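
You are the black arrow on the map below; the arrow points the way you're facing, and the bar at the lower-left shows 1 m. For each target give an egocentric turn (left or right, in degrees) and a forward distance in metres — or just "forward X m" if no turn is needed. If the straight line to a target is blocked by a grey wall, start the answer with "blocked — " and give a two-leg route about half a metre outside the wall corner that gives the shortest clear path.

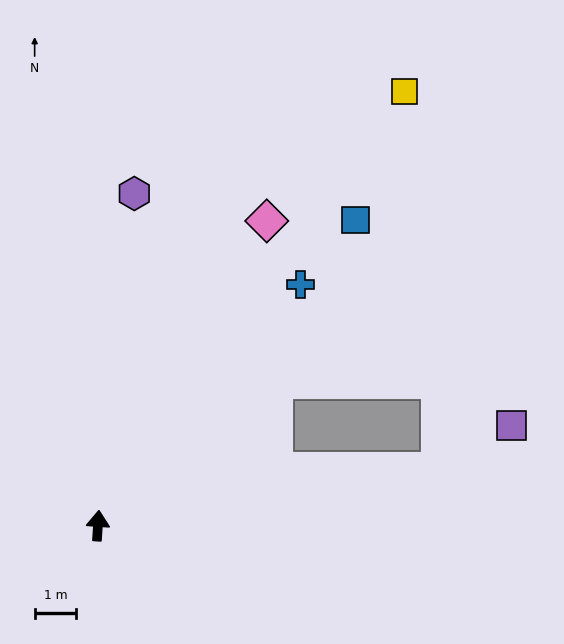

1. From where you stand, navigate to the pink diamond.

turn right 25°, forward 8.4 m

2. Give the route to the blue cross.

turn right 36°, forward 7.6 m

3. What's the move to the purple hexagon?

turn right 2°, forward 8.1 m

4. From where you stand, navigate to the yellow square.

turn right 31°, forward 12.8 m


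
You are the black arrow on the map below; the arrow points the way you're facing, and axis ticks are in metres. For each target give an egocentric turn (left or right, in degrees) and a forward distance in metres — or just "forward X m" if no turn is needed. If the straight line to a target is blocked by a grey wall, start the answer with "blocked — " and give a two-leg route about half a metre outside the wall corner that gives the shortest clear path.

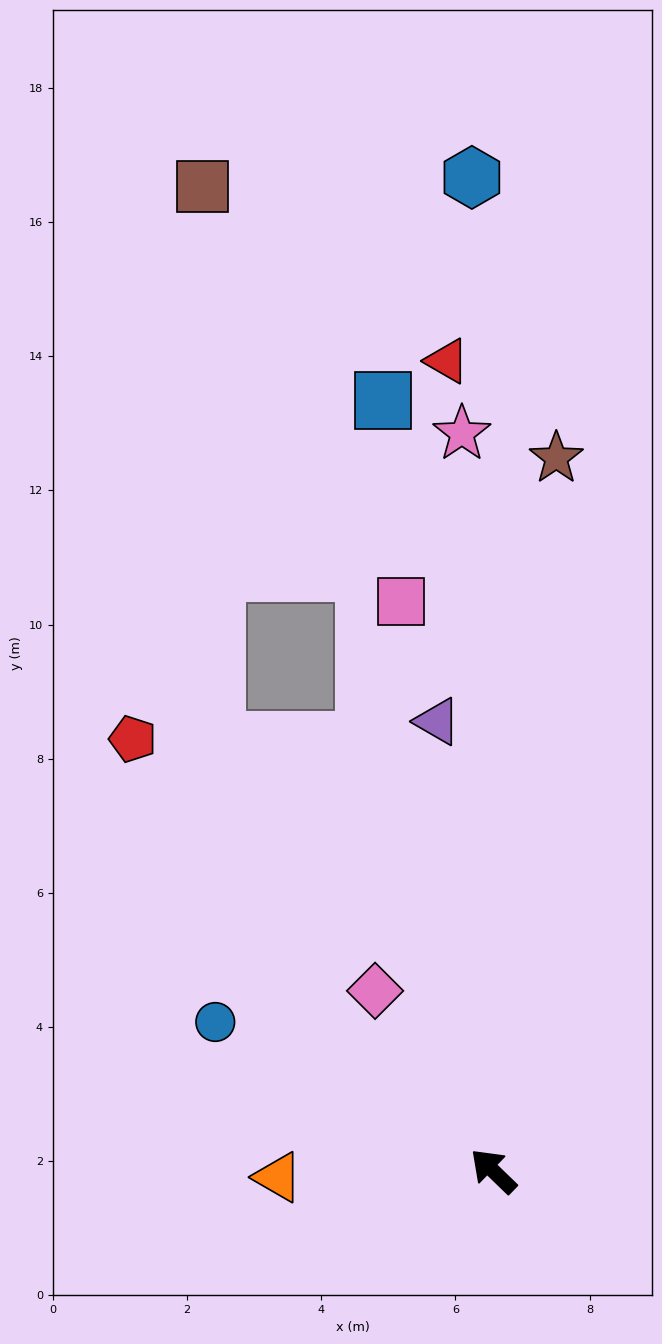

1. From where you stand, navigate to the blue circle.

turn left 16°, forward 4.7 m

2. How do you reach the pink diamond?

turn right 13°, forward 3.2 m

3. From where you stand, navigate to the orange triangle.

turn left 46°, forward 3.2 m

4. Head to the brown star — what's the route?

turn right 51°, forward 10.7 m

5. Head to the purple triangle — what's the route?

turn right 39°, forward 6.8 m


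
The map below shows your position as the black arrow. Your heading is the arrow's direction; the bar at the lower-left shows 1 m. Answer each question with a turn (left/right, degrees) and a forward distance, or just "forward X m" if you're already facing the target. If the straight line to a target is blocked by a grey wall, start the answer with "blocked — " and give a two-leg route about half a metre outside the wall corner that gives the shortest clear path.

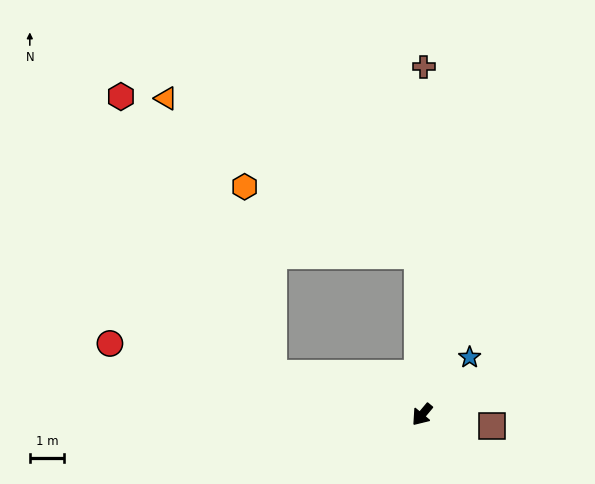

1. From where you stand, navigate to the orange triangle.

blocked — turn right 65°, forward 4.5 m, then turn right 54°, forward 8.7 m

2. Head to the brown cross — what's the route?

turn right 140°, forward 10.2 m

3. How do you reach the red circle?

turn right 63°, forward 9.4 m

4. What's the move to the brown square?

turn left 121°, forward 2.1 m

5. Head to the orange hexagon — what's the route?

blocked — turn right 65°, forward 4.5 m, then turn right 66°, forward 5.6 m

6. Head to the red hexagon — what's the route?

blocked — turn right 65°, forward 4.5 m, then turn right 46°, forward 9.3 m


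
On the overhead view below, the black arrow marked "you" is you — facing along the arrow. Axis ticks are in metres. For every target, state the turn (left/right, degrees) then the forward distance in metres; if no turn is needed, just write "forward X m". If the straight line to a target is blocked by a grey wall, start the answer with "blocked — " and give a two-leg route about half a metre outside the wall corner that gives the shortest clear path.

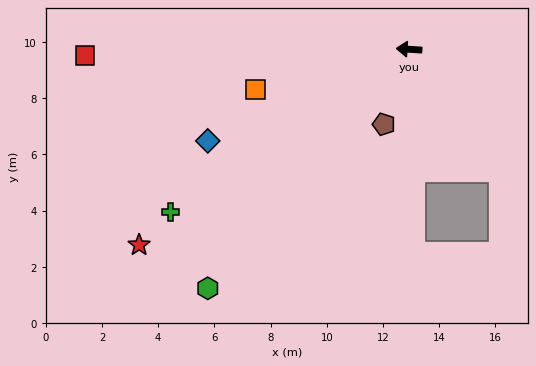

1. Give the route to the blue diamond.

turn left 28°, forward 7.9 m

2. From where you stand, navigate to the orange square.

turn left 18°, forward 5.7 m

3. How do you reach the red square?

turn left 5°, forward 11.5 m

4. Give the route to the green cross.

turn left 38°, forward 10.3 m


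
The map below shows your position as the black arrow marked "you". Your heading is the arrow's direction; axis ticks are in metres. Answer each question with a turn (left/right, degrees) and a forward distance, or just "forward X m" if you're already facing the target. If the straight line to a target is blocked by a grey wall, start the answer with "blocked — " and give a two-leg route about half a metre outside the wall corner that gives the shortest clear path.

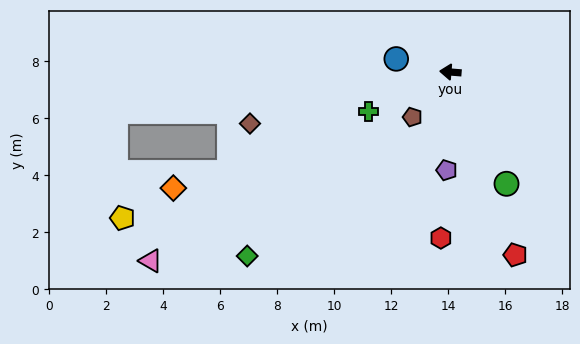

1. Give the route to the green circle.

turn left 121°, forward 4.4 m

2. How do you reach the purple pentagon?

turn left 92°, forward 3.4 m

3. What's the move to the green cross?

turn left 30°, forward 3.2 m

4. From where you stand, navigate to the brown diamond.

turn left 19°, forward 7.3 m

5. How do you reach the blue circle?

turn right 9°, forward 2.0 m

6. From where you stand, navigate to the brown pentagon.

turn left 54°, forward 2.1 m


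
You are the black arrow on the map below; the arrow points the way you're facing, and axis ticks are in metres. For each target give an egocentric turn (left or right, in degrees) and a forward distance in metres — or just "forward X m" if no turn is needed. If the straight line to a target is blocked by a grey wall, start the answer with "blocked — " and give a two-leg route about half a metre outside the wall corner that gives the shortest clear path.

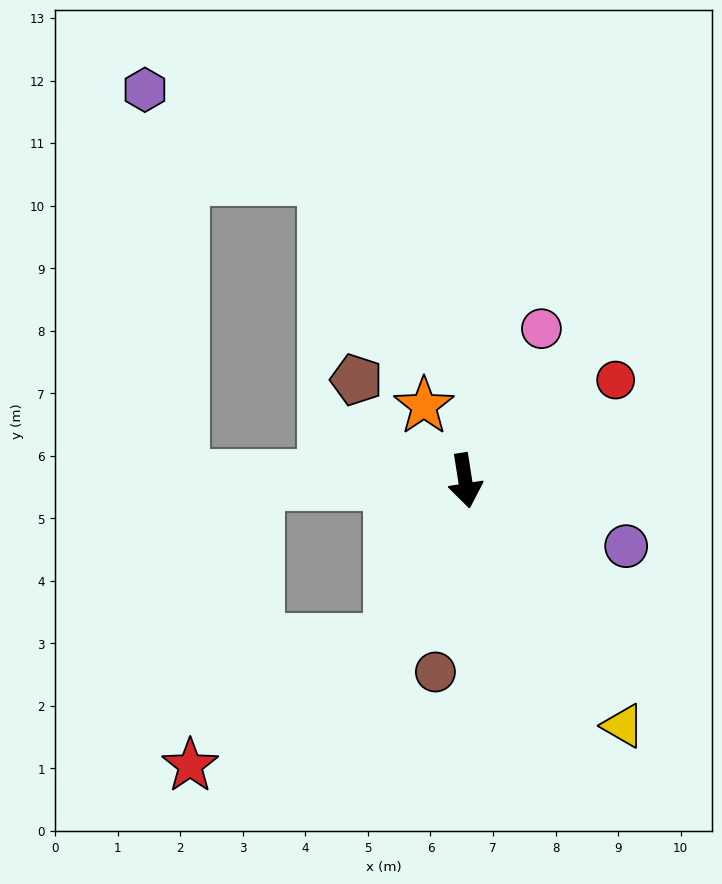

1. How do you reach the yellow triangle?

turn left 24°, forward 4.7 m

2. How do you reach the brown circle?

turn right 18°, forward 3.1 m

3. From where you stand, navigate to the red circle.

turn left 115°, forward 2.9 m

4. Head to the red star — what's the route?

blocked — turn right 34°, forward 2.8 m, then turn right 33°, forward 3.8 m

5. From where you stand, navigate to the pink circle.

turn left 144°, forward 2.7 m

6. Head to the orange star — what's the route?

turn right 160°, forward 1.4 m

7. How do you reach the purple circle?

turn left 59°, forward 2.8 m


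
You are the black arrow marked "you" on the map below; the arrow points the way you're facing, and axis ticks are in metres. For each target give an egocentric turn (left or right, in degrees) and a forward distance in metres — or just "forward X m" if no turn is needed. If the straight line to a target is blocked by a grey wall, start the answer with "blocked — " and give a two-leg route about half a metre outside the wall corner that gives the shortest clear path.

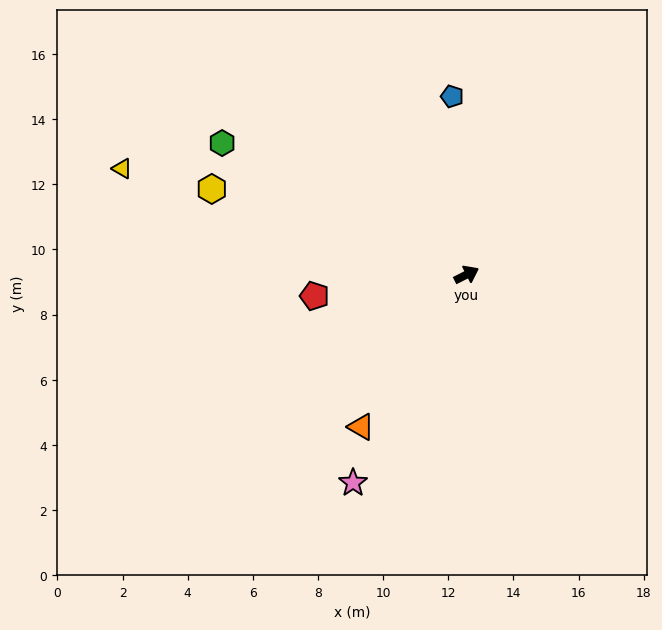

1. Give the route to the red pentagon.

turn left 161°, forward 4.7 m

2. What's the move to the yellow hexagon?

turn left 135°, forward 8.3 m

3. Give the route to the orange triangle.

turn right 152°, forward 5.7 m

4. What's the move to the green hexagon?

turn left 125°, forward 8.5 m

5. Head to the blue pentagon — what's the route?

turn left 68°, forward 5.5 m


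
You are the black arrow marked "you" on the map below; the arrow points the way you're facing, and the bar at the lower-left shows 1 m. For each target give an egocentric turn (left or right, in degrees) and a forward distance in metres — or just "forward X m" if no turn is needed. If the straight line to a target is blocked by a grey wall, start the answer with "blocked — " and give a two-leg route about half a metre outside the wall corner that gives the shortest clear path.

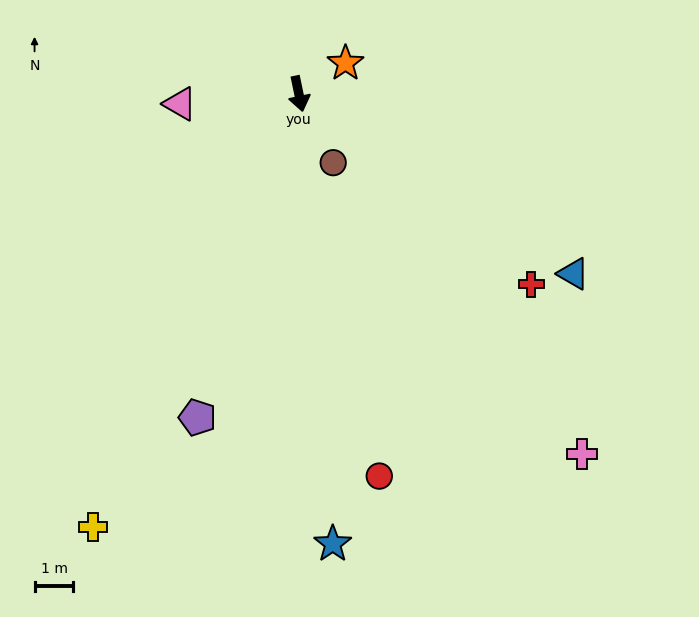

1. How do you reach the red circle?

forward 10.0 m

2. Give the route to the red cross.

turn left 39°, forward 7.7 m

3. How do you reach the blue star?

turn right 7°, forward 11.6 m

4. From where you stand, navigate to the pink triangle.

turn right 97°, forward 3.1 m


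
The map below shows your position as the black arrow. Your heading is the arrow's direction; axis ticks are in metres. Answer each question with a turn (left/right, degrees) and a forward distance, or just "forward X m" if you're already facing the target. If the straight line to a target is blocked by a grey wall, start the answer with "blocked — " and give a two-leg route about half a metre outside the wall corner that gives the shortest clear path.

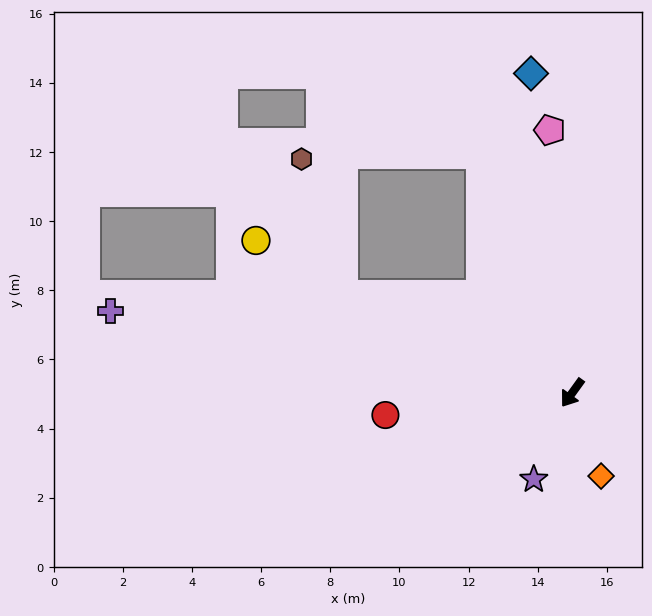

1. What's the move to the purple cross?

turn right 64°, forward 13.6 m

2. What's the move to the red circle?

turn right 47°, forward 5.4 m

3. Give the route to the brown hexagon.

blocked — turn right 77°, forward 7.2 m, then turn right 50°, forward 4.1 m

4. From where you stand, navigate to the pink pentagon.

turn right 139°, forward 7.6 m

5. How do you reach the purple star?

turn left 12°, forward 2.7 m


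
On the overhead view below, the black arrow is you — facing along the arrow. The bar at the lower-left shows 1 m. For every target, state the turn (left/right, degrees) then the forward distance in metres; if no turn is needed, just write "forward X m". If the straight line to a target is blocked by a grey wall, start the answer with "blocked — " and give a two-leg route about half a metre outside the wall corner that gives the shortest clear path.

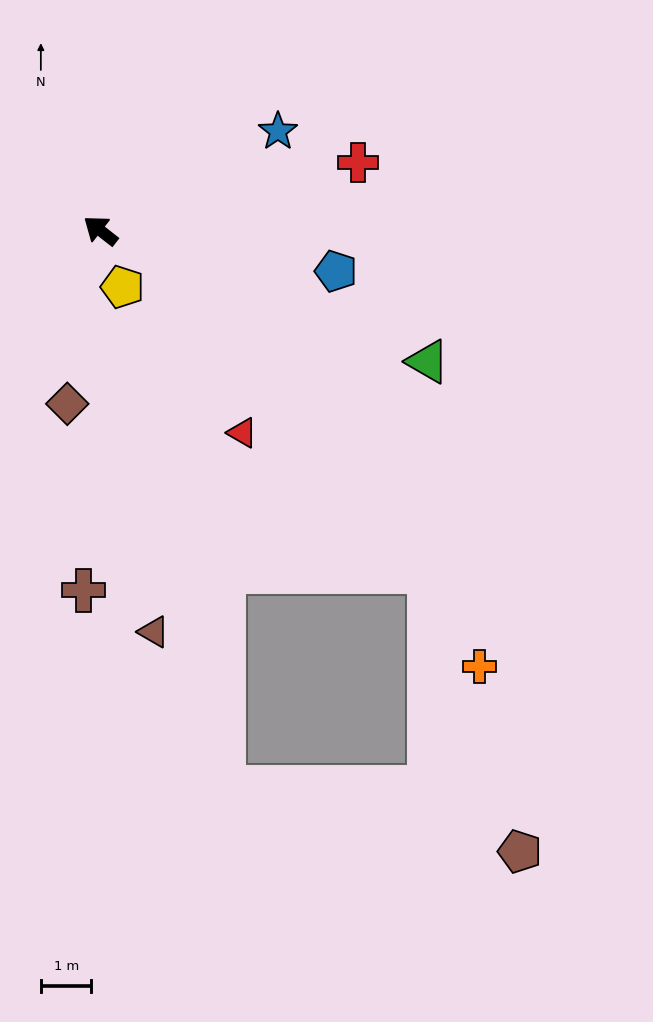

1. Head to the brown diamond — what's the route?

turn left 117°, forward 3.5 m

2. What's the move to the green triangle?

turn right 164°, forward 7.0 m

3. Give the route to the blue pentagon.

turn right 152°, forward 4.7 m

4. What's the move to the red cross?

turn right 127°, forward 5.3 m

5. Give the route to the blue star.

turn right 113°, forward 4.0 m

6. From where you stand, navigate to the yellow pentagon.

turn left 149°, forward 1.2 m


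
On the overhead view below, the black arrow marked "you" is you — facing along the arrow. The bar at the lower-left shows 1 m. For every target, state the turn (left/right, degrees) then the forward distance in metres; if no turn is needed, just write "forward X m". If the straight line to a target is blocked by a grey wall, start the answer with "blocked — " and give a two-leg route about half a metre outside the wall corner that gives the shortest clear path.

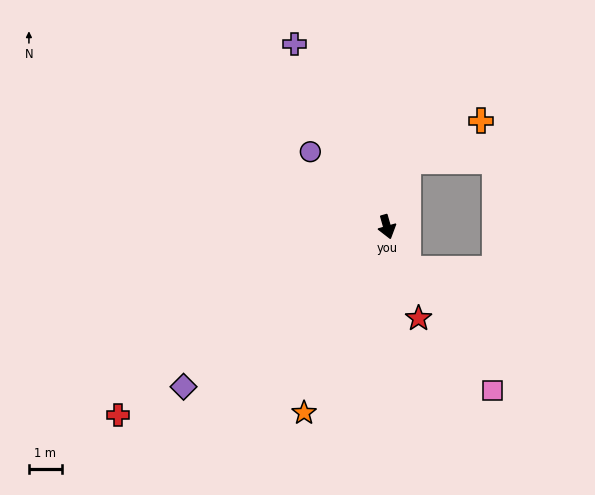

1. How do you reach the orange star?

turn right 40°, forward 6.2 m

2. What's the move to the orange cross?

blocked — turn left 147°, forward 2.1 m, then turn right 45°, forward 2.6 m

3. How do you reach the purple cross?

turn right 169°, forward 6.2 m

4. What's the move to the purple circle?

turn right 150°, forward 3.3 m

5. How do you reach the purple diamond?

turn right 68°, forward 7.9 m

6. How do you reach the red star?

turn left 3°, forward 2.9 m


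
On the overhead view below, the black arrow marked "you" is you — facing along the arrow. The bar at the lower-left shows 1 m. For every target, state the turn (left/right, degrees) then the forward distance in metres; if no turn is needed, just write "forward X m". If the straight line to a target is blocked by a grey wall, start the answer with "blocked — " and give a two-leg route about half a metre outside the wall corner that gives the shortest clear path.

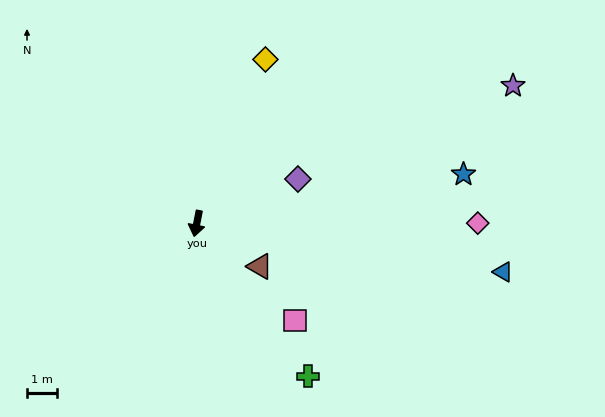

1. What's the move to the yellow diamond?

turn left 169°, forward 6.0 m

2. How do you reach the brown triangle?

turn left 67°, forward 2.6 m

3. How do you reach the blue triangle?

turn left 92°, forward 10.4 m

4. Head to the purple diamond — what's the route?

turn left 125°, forward 3.7 m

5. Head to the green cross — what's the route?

turn left 47°, forward 6.3 m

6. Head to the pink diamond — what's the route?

turn left 101°, forward 9.4 m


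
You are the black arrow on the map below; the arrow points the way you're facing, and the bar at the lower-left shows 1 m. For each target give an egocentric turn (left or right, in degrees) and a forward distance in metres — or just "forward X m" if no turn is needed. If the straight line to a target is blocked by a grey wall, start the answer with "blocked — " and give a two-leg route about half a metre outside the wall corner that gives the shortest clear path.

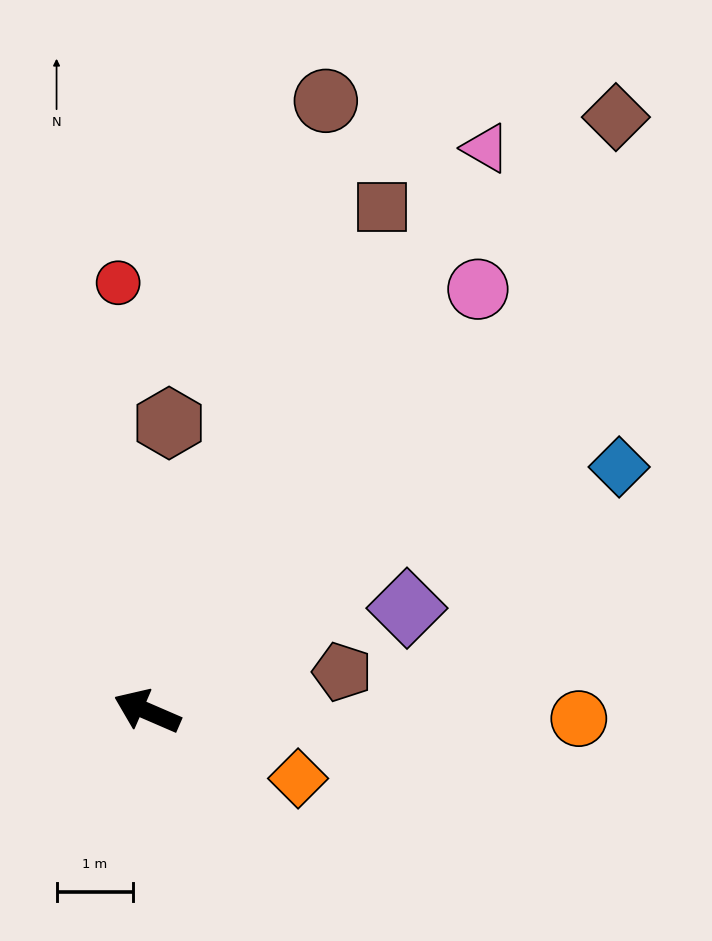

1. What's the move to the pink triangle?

turn right 98°, forward 8.5 m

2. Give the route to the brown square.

turn right 92°, forward 7.2 m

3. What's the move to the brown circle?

turn right 83°, forward 8.3 m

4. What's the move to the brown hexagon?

turn right 71°, forward 3.8 m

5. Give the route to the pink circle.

turn right 105°, forward 7.0 m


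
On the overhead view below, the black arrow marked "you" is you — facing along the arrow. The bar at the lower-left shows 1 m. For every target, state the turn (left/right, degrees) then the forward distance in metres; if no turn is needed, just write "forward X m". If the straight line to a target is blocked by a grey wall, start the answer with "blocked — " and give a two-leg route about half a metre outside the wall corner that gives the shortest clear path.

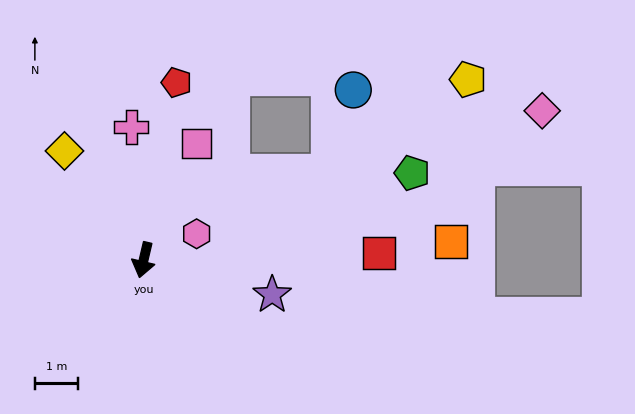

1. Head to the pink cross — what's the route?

turn right 161°, forward 3.1 m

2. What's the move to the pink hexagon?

turn left 130°, forward 1.4 m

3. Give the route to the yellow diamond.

turn right 131°, forward 3.1 m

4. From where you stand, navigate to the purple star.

turn left 88°, forward 3.1 m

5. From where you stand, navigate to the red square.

turn left 105°, forward 5.4 m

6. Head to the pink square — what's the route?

turn left 169°, forward 3.0 m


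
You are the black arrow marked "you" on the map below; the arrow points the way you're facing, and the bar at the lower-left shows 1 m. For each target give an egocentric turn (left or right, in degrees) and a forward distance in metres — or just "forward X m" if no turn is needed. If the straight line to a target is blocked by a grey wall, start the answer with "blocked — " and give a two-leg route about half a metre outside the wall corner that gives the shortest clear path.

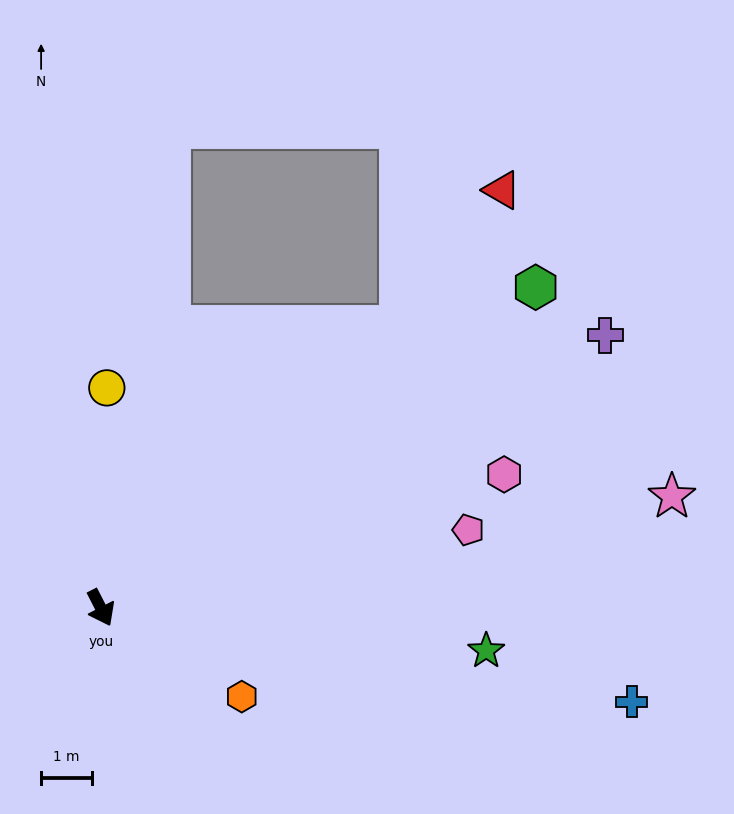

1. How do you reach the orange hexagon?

turn left 31°, forward 3.3 m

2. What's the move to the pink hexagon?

turn left 81°, forward 8.4 m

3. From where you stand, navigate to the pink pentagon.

turn left 75°, forward 7.5 m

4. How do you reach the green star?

turn left 57°, forward 7.7 m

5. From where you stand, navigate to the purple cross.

turn left 91°, forward 11.4 m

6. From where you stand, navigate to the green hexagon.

turn left 99°, forward 10.7 m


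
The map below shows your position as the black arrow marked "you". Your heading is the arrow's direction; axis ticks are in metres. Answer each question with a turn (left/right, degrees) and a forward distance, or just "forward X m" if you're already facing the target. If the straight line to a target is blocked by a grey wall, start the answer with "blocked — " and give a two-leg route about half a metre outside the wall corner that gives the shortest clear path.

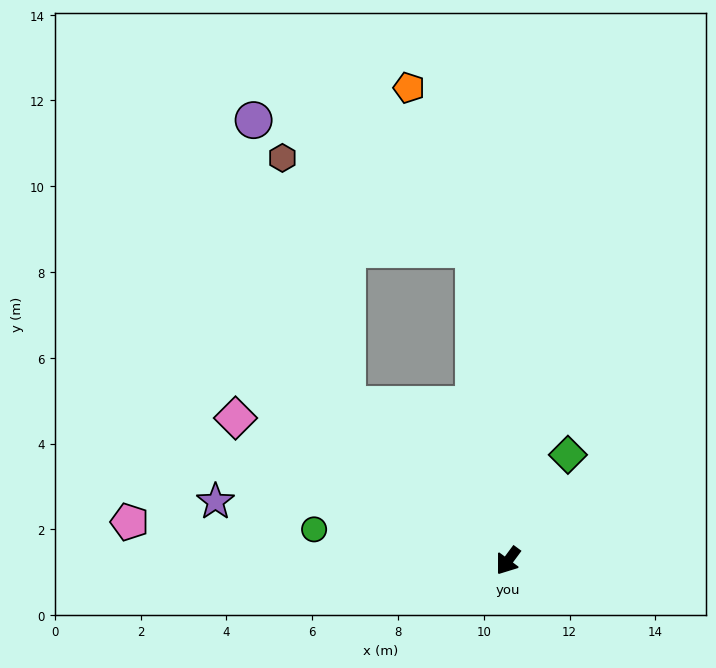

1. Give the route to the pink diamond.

turn right 81°, forward 7.2 m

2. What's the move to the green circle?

turn right 63°, forward 4.6 m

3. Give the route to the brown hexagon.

blocked — turn right 98°, forward 5.2 m, then turn right 31°, forward 6.0 m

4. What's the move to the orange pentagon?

blocked — turn right 137°, forward 7.3 m, then turn left 15°, forward 4.1 m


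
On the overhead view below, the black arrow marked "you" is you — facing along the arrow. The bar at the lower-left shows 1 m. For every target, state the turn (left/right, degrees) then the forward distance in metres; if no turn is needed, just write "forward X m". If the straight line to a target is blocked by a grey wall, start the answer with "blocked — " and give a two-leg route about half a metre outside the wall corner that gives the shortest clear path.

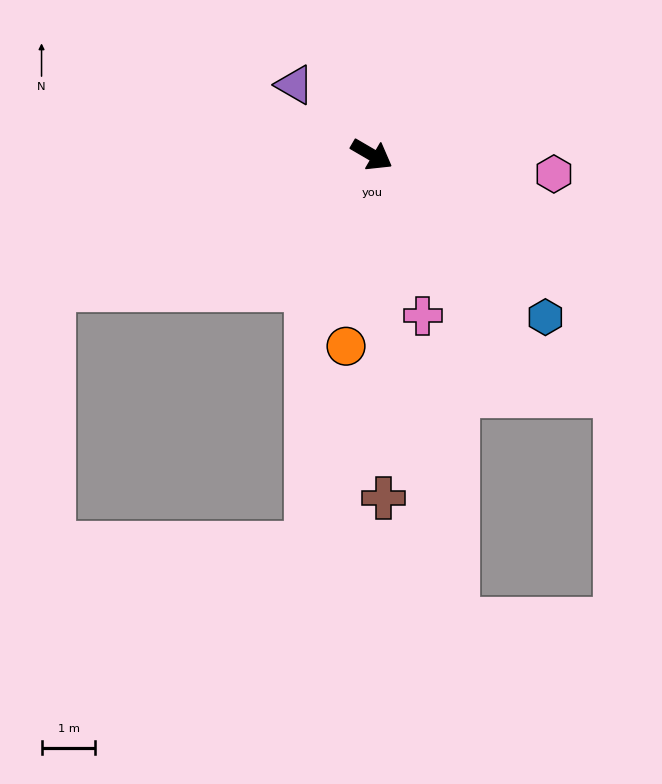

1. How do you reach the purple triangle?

turn left 168°, forward 1.9 m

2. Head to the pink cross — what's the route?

turn right 42°, forward 3.1 m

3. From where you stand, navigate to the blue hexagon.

turn right 13°, forward 4.4 m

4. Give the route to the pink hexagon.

turn left 24°, forward 3.4 m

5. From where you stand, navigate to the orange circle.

turn right 67°, forward 3.6 m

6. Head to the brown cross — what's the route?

turn right 58°, forward 6.4 m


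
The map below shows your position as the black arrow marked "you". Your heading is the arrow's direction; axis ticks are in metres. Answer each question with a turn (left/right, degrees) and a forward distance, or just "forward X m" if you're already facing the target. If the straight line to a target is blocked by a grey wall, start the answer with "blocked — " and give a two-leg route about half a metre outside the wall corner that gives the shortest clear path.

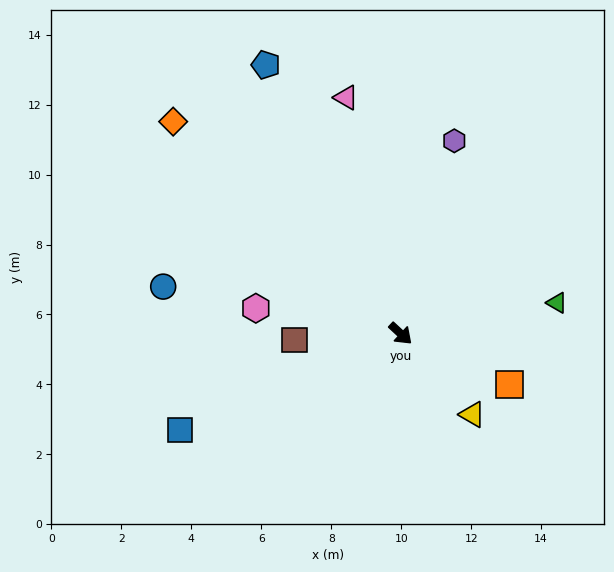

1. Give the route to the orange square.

turn left 18°, forward 3.4 m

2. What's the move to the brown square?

turn right 134°, forward 3.0 m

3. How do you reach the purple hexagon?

turn left 117°, forward 5.7 m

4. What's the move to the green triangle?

turn left 54°, forward 4.6 m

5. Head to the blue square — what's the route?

turn right 113°, forward 6.9 m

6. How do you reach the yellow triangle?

turn right 6°, forward 3.1 m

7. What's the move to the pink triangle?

turn left 146°, forward 6.9 m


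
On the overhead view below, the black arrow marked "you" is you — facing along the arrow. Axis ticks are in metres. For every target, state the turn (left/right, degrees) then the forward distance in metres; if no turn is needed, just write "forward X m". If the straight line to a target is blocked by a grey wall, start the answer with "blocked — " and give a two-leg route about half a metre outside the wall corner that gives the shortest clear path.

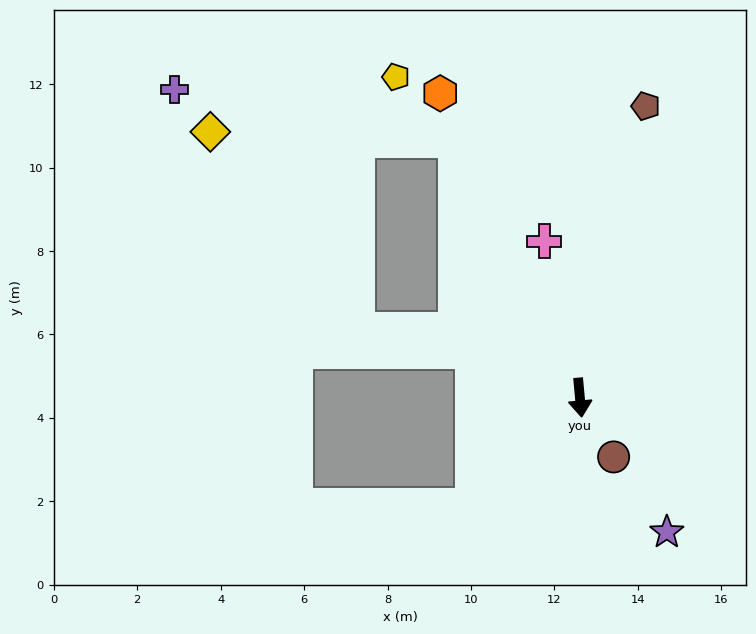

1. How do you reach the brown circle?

turn left 24°, forward 1.6 m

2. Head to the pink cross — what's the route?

turn right 172°, forward 3.8 m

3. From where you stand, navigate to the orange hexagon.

turn right 161°, forward 8.0 m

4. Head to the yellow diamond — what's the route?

blocked — turn right 160°, forward 6.9 m, then turn left 63°, forward 5.9 m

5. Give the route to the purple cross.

blocked — turn right 160°, forward 6.9 m, then turn left 55°, forward 6.8 m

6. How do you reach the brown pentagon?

turn left 162°, forward 7.2 m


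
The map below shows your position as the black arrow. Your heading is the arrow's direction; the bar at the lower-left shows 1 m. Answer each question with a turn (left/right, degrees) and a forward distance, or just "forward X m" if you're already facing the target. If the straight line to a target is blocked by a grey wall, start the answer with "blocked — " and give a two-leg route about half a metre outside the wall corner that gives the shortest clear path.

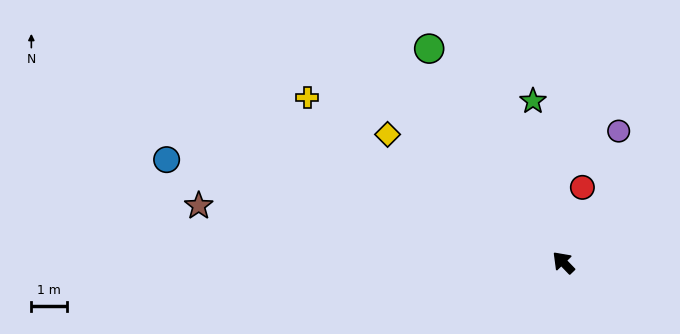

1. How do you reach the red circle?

turn right 58°, forward 2.2 m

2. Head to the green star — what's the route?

turn right 33°, forward 4.6 m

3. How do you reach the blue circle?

turn left 32°, forward 11.5 m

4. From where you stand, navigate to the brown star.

turn left 37°, forward 10.3 m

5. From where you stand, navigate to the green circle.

turn right 12°, forward 7.1 m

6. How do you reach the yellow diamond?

turn left 10°, forward 6.1 m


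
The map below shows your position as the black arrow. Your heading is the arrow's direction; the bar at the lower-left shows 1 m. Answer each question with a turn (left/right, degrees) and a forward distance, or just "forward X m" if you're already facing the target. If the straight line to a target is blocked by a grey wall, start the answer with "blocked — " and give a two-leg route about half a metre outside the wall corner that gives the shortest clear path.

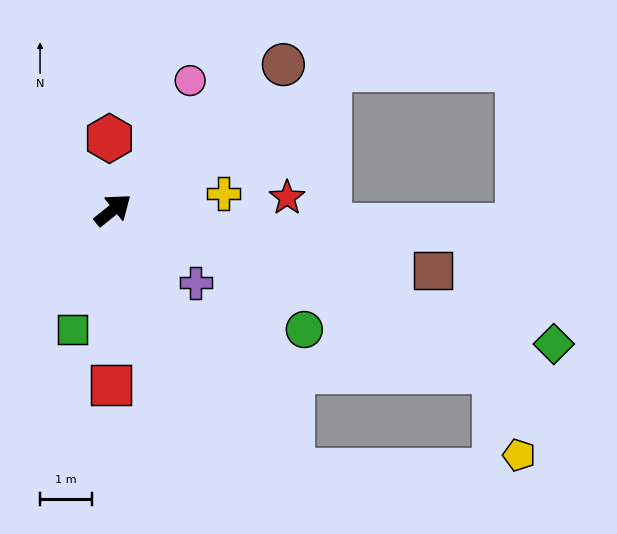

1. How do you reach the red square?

turn right 129°, forward 3.4 m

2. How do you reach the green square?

turn right 147°, forward 2.4 m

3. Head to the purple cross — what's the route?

turn right 80°, forward 2.1 m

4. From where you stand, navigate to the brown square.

turn right 49°, forward 6.3 m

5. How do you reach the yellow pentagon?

blocked — turn right 62°, forward 8.0 m, then turn right 50°, forward 1.7 m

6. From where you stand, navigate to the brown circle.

forward 4.3 m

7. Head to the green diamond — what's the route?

turn right 56°, forward 8.9 m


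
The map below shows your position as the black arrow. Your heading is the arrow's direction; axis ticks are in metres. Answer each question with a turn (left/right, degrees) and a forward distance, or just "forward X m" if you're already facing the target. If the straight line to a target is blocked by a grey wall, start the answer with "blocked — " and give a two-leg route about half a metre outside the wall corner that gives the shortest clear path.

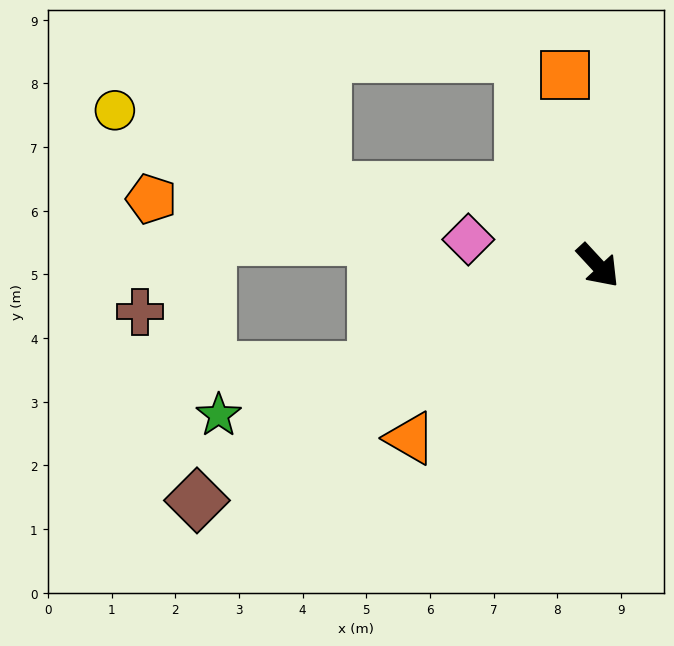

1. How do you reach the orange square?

turn left 147°, forward 3.0 m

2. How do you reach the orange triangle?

turn right 90°, forward 4.0 m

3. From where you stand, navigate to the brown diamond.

turn right 102°, forward 7.3 m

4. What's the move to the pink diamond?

turn right 144°, forward 2.1 m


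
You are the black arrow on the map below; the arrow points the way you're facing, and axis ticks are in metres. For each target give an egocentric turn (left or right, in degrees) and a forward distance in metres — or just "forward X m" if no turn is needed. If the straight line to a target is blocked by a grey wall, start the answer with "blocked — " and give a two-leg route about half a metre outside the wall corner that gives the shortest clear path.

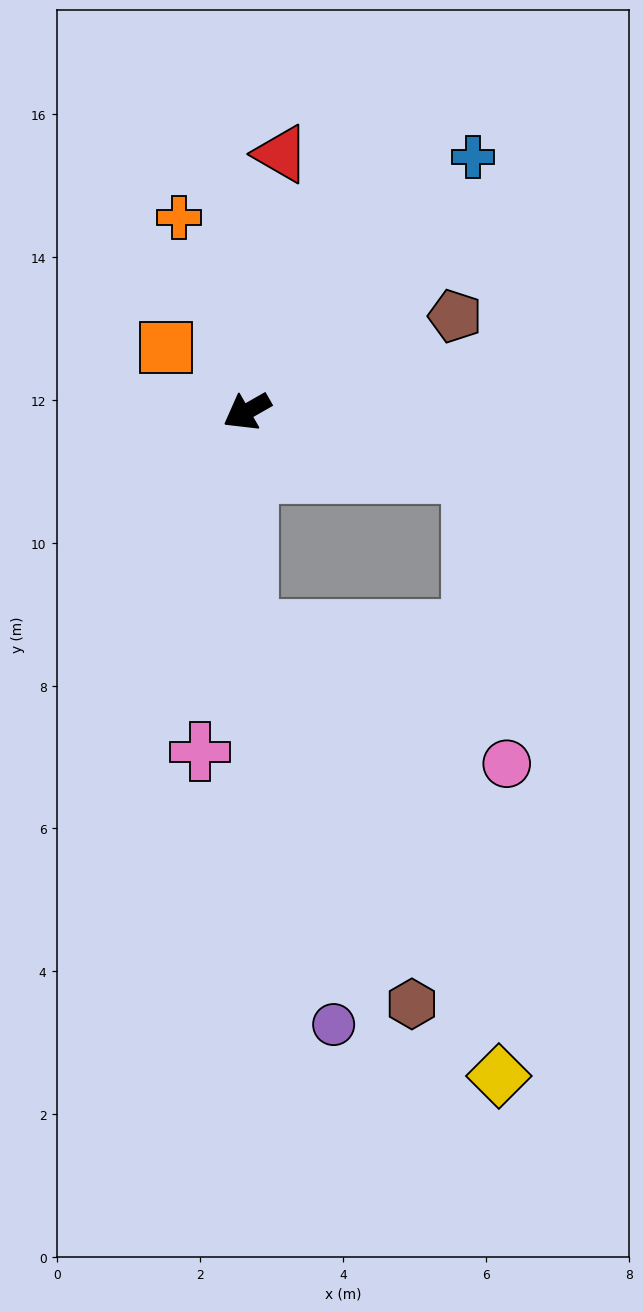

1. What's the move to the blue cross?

turn right 161°, forward 4.8 m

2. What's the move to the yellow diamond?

blocked — turn left 60°, forward 3.1 m, then turn left 30°, forward 7.2 m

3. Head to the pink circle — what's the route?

blocked — turn left 60°, forward 3.1 m, then turn left 63°, forward 4.1 m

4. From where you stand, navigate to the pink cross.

turn left 52°, forward 4.8 m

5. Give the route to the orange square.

turn right 68°, forward 1.4 m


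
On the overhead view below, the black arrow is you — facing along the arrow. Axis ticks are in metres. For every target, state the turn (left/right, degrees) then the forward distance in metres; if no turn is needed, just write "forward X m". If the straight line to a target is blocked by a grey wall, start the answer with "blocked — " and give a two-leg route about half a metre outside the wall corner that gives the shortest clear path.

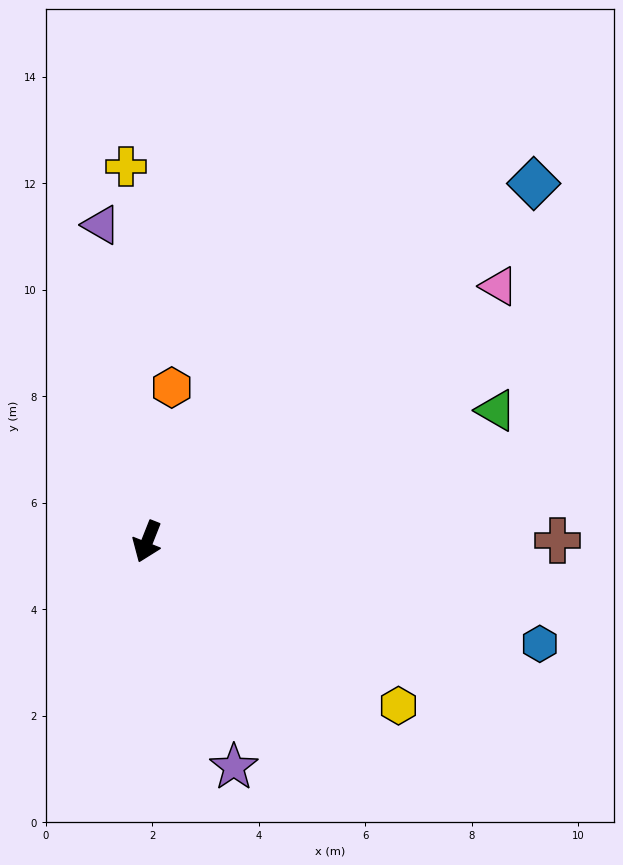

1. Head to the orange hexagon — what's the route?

turn right 167°, forward 2.9 m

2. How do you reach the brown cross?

turn left 112°, forward 7.7 m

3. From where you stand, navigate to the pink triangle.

turn left 148°, forward 8.2 m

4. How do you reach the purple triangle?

turn right 150°, forward 6.0 m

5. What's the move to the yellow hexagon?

turn left 78°, forward 5.6 m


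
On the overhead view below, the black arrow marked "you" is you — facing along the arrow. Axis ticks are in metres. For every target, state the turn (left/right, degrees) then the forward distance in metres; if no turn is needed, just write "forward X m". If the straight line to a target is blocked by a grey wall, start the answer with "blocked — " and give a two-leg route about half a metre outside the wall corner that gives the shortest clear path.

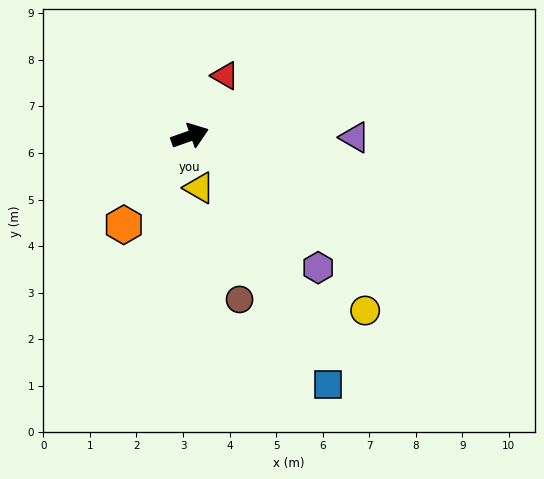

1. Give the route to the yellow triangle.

turn right 99°, forward 1.1 m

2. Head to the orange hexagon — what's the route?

turn right 146°, forward 2.4 m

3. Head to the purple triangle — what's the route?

turn right 20°, forward 3.5 m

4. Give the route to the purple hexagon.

turn right 65°, forward 3.9 m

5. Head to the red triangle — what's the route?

turn left 40°, forward 1.5 m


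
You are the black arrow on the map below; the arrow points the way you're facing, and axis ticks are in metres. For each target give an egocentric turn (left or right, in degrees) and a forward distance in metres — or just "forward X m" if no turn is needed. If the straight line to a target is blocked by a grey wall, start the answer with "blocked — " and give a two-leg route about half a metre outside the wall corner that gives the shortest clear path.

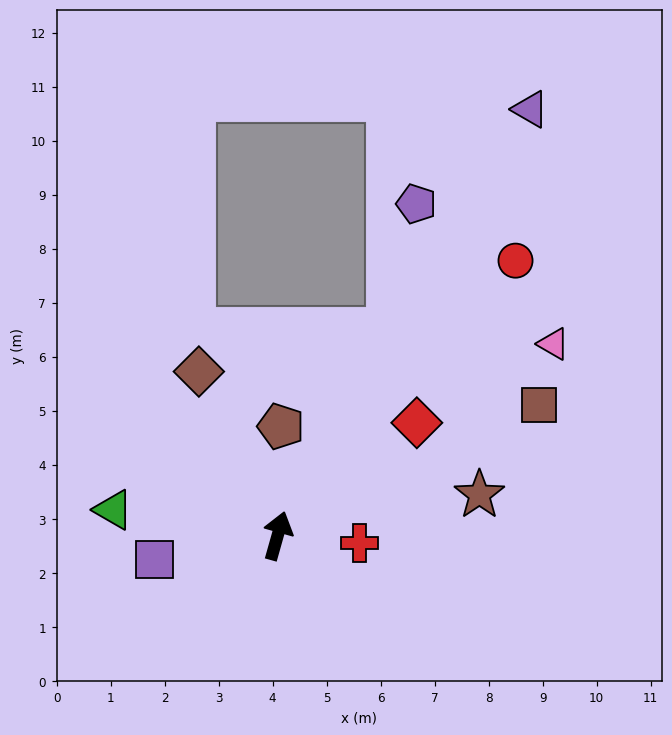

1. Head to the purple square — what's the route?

turn left 117°, forward 2.3 m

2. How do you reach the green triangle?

turn left 97°, forward 3.1 m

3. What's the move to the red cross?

turn right 79°, forward 1.5 m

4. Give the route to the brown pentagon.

turn left 14°, forward 2.0 m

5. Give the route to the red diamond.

turn right 35°, forward 3.3 m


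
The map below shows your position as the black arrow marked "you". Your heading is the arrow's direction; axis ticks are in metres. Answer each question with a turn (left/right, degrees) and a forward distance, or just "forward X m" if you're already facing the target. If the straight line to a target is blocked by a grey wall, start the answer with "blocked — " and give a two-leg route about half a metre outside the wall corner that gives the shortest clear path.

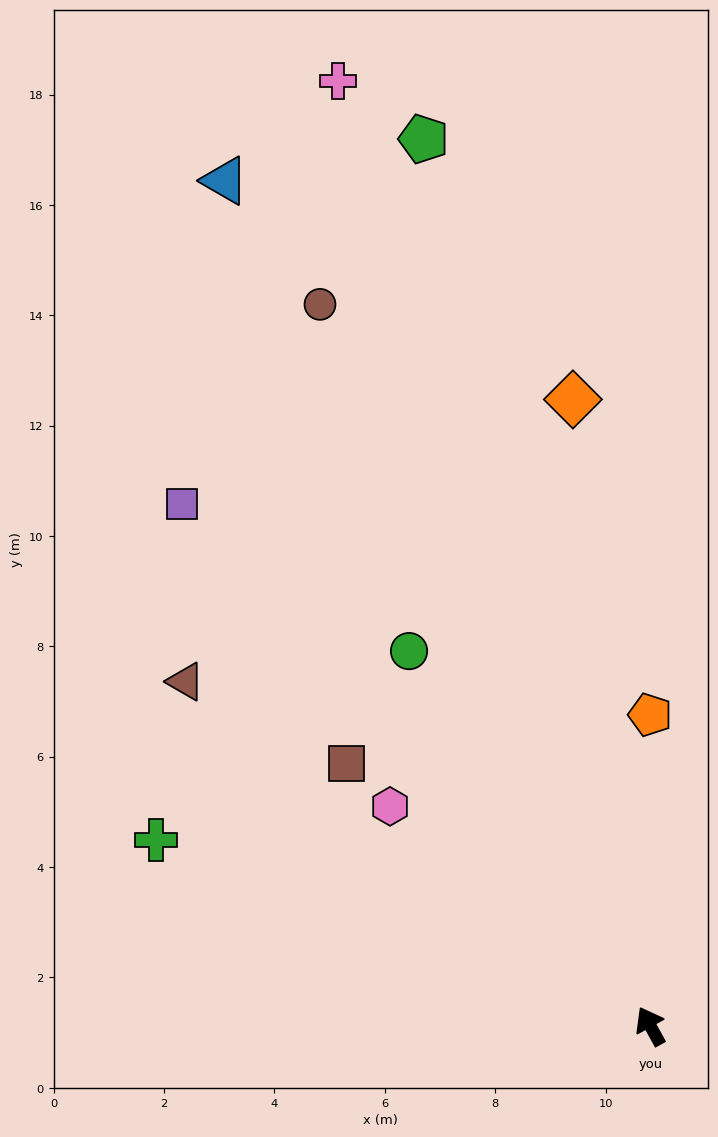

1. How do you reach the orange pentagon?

turn right 29°, forward 5.6 m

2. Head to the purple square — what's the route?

turn left 13°, forward 12.7 m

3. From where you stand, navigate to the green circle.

turn left 4°, forward 8.1 m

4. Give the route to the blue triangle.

turn right 2°, forward 17.2 m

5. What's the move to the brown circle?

turn right 4°, forward 14.4 m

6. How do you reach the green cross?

turn left 41°, forward 9.6 m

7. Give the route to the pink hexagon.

turn left 21°, forward 6.2 m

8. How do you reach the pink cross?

turn right 10°, forward 18.0 m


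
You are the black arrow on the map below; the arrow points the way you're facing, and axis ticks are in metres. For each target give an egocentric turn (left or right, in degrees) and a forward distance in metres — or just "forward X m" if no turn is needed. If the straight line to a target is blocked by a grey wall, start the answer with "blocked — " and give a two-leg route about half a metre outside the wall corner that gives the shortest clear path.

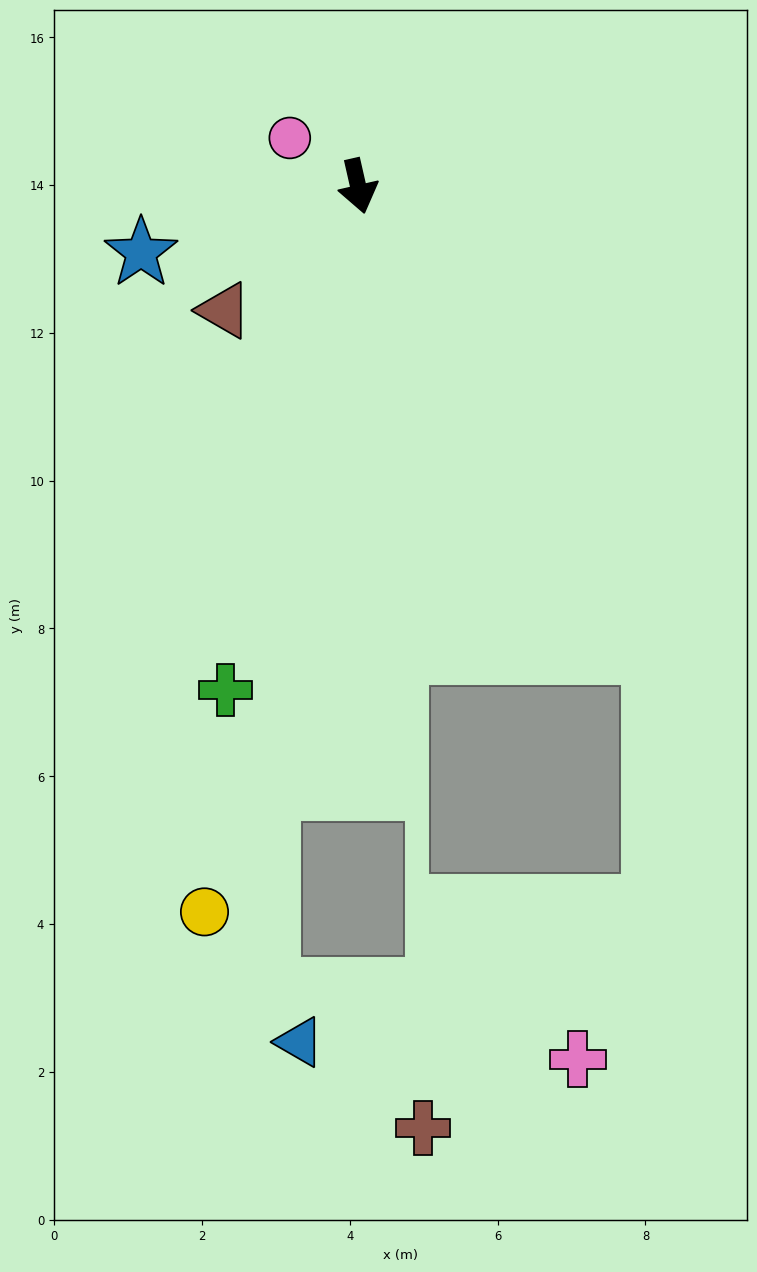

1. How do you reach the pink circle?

turn right 138°, forward 1.1 m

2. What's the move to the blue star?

turn right 86°, forward 3.1 m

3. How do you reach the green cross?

turn right 28°, forward 7.1 m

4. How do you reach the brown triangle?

turn right 60°, forward 2.5 m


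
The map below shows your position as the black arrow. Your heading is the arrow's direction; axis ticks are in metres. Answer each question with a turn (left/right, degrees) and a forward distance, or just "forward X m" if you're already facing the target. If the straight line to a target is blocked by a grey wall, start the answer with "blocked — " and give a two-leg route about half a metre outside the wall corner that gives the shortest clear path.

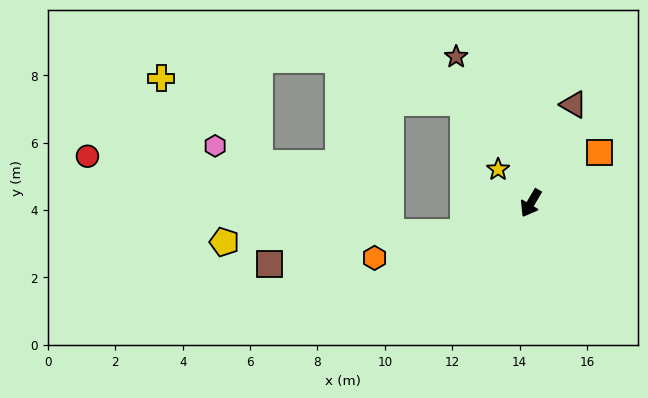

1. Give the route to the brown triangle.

turn right 173°, forward 3.2 m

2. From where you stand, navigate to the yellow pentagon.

blocked — turn right 35°, forward 2.2 m, then turn right 22°, forward 7.1 m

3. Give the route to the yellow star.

turn right 105°, forward 1.4 m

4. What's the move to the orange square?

turn left 157°, forward 2.5 m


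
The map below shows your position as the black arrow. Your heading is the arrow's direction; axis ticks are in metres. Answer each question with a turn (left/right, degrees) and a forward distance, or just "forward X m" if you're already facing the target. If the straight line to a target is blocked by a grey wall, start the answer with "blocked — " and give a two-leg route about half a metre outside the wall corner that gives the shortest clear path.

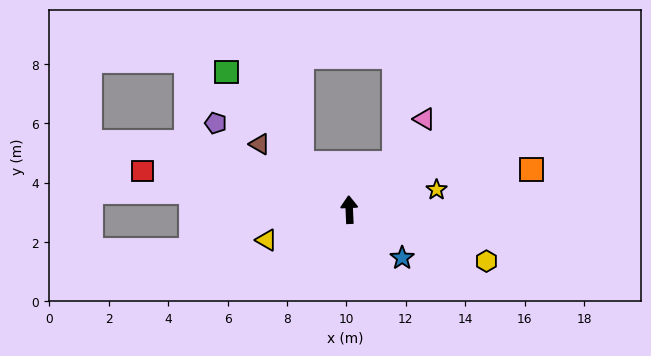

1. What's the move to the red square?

turn left 77°, forward 7.1 m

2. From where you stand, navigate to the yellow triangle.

turn left 108°, forward 3.0 m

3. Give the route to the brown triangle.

turn left 51°, forward 3.7 m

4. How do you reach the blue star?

turn right 135°, forward 2.4 m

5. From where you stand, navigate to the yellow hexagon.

turn right 113°, forward 4.9 m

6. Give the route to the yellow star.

turn right 80°, forward 3.0 m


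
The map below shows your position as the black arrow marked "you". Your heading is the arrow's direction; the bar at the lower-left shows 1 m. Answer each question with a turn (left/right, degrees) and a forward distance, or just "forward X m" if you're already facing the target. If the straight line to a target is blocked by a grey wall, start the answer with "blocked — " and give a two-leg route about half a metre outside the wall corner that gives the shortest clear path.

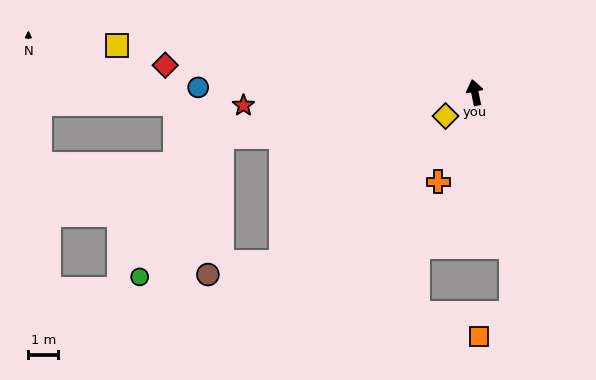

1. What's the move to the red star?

turn left 82°, forward 7.8 m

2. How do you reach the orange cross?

turn left 146°, forward 3.2 m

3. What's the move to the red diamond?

turn left 73°, forward 10.5 m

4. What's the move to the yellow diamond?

turn left 117°, forward 1.3 m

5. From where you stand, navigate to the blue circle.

turn left 77°, forward 9.3 m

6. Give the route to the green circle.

blocked — turn left 88°, forward 8.6 m, then turn left 50°, forward 5.5 m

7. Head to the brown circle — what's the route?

blocked — turn left 88°, forward 8.6 m, then turn left 75°, forward 4.7 m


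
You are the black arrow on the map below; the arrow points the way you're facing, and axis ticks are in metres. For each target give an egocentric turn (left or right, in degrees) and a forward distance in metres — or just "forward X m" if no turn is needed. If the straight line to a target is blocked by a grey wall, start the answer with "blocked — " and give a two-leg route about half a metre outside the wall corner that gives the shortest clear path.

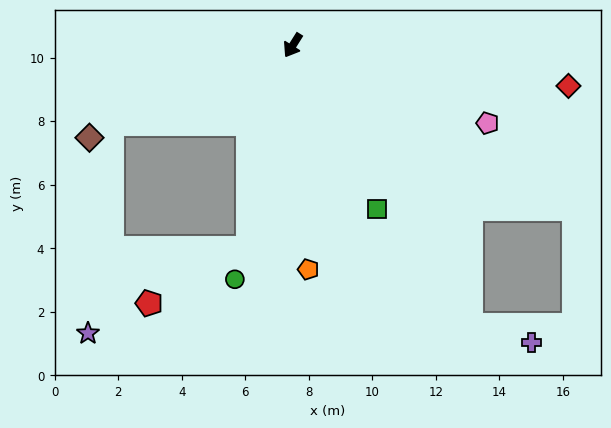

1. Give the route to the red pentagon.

blocked — turn left 20°, forward 6.6 m, then turn right 49°, forward 3.6 m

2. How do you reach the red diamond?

turn left 114°, forward 8.8 m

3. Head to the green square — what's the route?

turn left 59°, forward 5.8 m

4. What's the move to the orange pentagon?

turn left 36°, forward 7.1 m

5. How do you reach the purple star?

blocked — turn right 35°, forward 6.2 m, then turn left 61°, forward 6.7 m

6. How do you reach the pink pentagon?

turn left 100°, forward 6.6 m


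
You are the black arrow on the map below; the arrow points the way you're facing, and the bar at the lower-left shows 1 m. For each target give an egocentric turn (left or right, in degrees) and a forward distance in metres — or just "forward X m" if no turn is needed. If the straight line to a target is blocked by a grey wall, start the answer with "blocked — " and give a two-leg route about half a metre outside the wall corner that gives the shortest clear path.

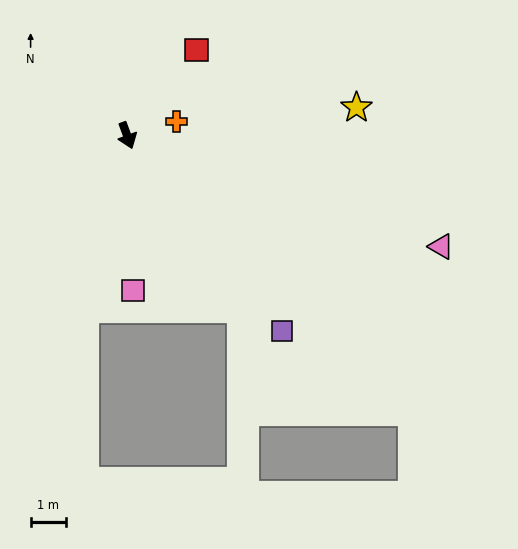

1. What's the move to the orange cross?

turn left 86°, forward 1.4 m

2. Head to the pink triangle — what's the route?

turn left 50°, forward 9.4 m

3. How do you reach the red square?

turn left 121°, forward 3.1 m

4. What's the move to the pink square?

turn right 18°, forward 4.4 m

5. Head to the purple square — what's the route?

turn left 18°, forward 7.0 m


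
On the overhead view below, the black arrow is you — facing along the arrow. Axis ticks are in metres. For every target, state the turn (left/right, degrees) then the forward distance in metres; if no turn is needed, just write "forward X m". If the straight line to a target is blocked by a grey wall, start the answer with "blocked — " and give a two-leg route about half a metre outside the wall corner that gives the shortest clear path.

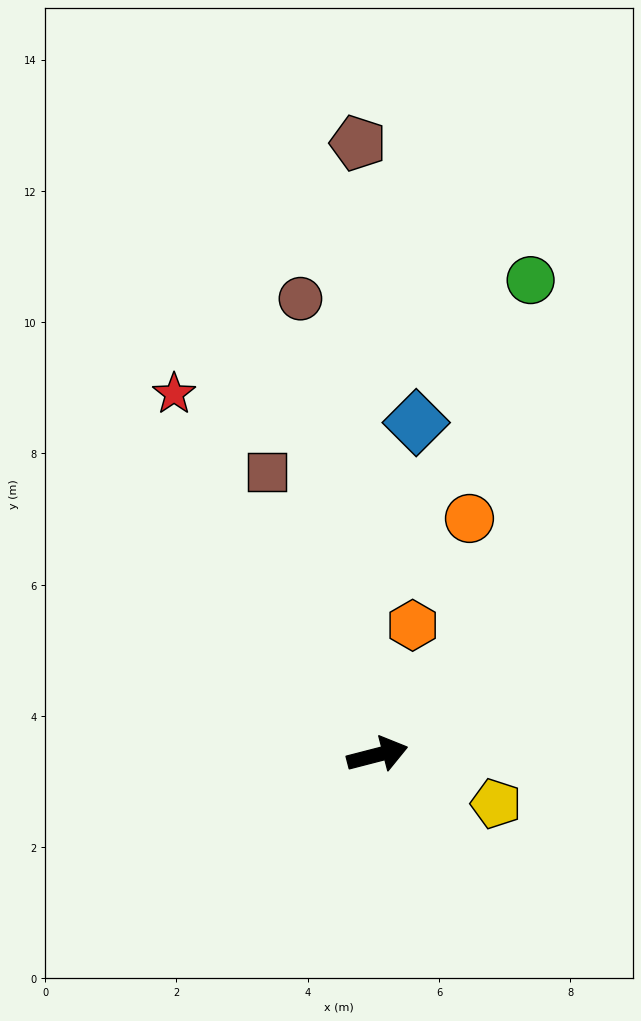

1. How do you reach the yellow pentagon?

turn right 37°, forward 2.0 m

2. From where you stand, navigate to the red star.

turn left 105°, forward 6.3 m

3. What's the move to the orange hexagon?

turn left 60°, forward 2.0 m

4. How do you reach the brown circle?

turn left 85°, forward 7.0 m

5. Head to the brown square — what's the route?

turn left 97°, forward 4.6 m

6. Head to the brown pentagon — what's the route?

turn left 77°, forward 9.3 m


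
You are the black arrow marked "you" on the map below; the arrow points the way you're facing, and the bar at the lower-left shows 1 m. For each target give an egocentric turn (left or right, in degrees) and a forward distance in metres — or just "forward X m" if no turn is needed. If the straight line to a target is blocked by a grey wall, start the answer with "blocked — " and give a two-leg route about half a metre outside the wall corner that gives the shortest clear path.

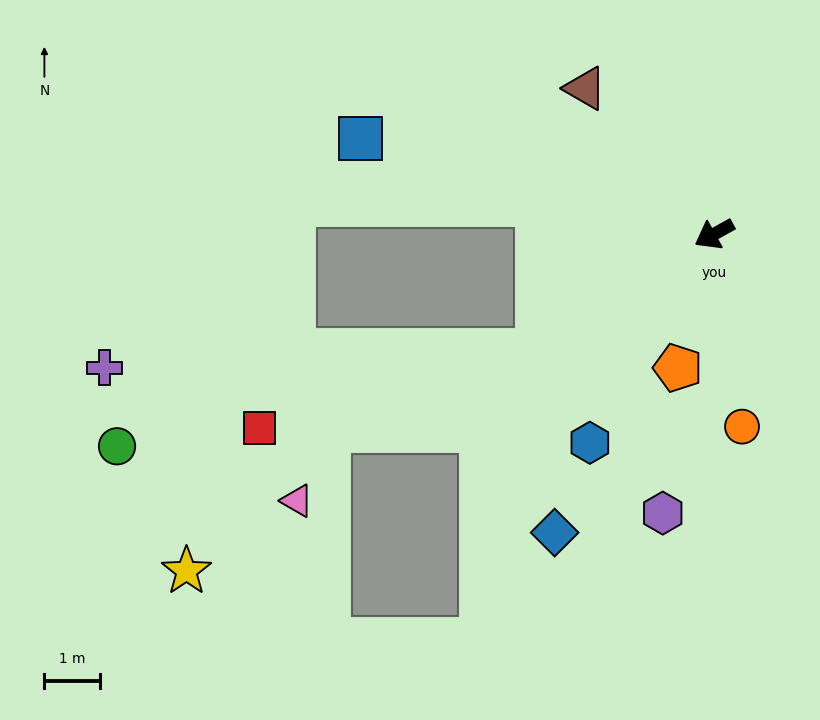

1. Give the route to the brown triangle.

turn right 77°, forward 3.5 m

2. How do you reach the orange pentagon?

turn left 46°, forward 2.5 m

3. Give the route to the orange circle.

turn left 69°, forward 3.5 m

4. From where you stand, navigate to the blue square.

turn right 44°, forward 6.6 m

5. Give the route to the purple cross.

blocked — turn left 5°, forward 3.8 m, then turn right 32°, forward 7.8 m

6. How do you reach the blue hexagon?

turn left 30°, forward 4.4 m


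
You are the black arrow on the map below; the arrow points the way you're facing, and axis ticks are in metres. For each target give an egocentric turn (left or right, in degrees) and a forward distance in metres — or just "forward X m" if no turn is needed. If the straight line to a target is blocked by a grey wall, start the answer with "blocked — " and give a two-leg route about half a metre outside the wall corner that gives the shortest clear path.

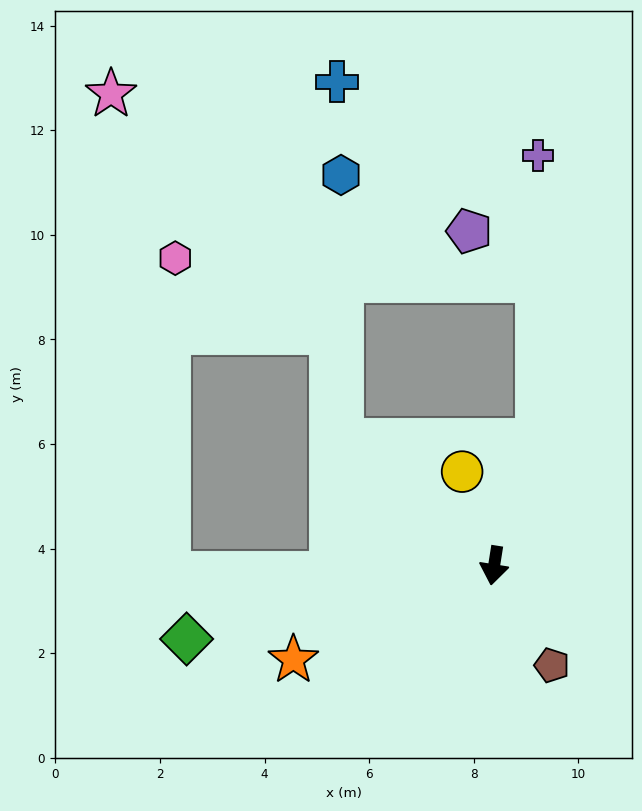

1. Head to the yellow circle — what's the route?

turn right 152°, forward 1.9 m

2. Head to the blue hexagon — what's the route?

blocked — turn right 120°, forward 3.8 m, then turn right 51°, forward 5.1 m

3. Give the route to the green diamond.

turn right 68°, forward 6.0 m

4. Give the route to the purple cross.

blocked — turn left 170°, forward 2.5 m, then turn left 19°, forward 5.5 m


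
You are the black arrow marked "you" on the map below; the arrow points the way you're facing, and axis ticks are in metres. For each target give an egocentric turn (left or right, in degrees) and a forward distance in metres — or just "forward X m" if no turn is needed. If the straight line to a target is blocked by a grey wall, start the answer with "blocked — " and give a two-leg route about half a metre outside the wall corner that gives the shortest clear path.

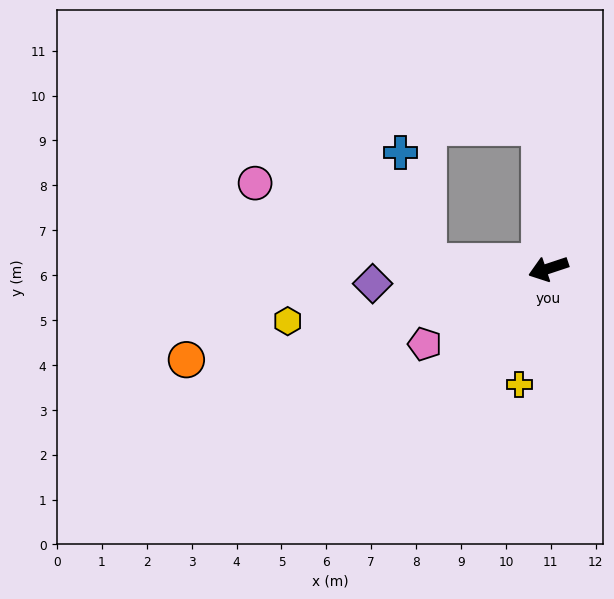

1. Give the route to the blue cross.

blocked — turn right 21°, forward 2.7 m, then turn right 73°, forward 2.5 m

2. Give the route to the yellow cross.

turn left 58°, forward 2.7 m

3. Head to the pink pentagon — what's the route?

turn left 13°, forward 3.2 m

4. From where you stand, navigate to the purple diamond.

turn right 14°, forward 3.9 m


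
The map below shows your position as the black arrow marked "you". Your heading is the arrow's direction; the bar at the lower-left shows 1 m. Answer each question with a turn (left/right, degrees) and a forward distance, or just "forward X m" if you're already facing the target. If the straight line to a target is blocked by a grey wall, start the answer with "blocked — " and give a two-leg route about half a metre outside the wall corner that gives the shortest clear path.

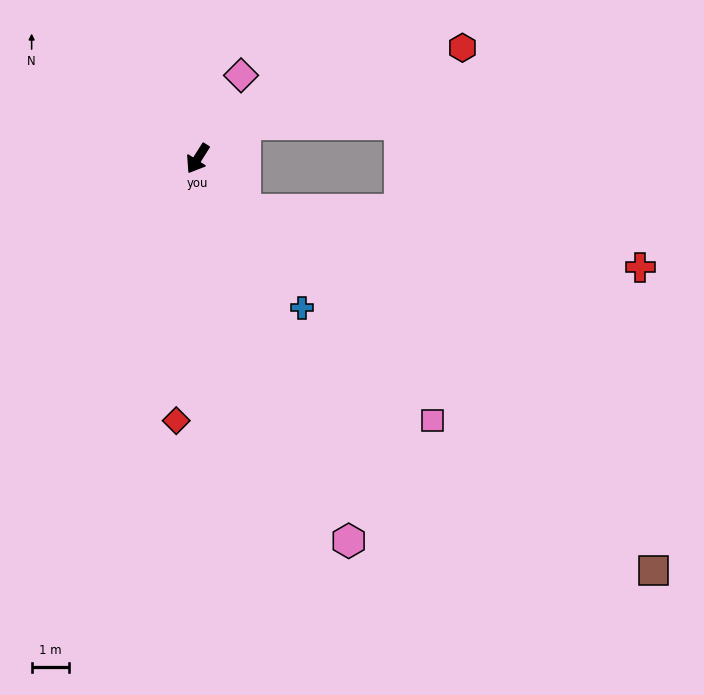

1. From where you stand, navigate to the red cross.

blocked — turn left 76°, forward 1.9 m, then turn left 38°, forward 10.7 m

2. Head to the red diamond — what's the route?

turn left 28°, forward 7.1 m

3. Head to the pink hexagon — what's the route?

turn left 54°, forward 11.1 m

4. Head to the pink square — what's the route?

turn left 74°, forward 9.5 m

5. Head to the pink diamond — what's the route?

turn right 175°, forward 2.5 m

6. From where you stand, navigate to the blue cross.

turn left 67°, forward 4.9 m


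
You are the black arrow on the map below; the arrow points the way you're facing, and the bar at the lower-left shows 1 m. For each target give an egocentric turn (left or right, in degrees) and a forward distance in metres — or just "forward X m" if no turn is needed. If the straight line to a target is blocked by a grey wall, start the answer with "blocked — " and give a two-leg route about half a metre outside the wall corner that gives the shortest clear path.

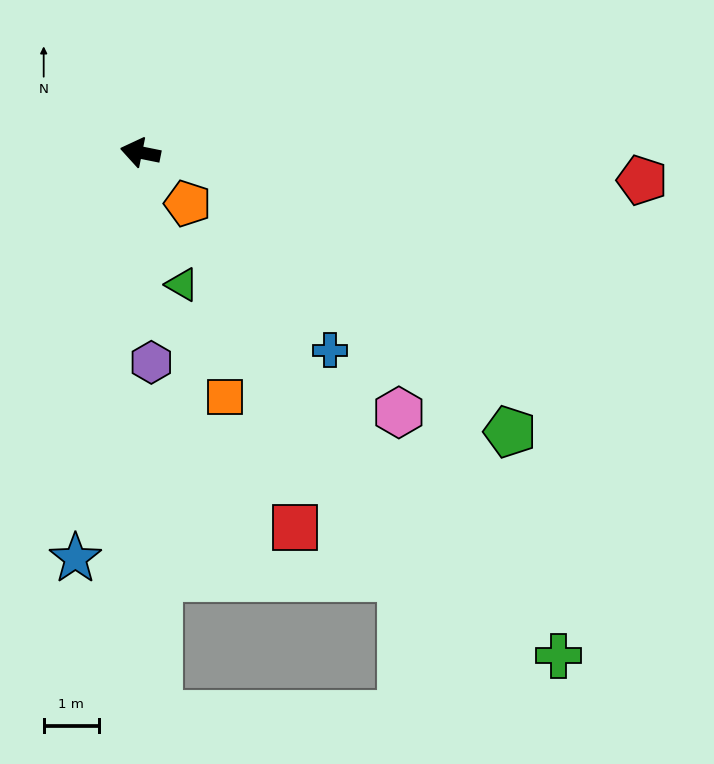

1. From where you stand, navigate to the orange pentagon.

turn left 144°, forward 1.3 m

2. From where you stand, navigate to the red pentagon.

turn right 172°, forward 9.2 m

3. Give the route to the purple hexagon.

turn left 104°, forward 3.8 m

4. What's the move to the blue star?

turn left 92°, forward 7.5 m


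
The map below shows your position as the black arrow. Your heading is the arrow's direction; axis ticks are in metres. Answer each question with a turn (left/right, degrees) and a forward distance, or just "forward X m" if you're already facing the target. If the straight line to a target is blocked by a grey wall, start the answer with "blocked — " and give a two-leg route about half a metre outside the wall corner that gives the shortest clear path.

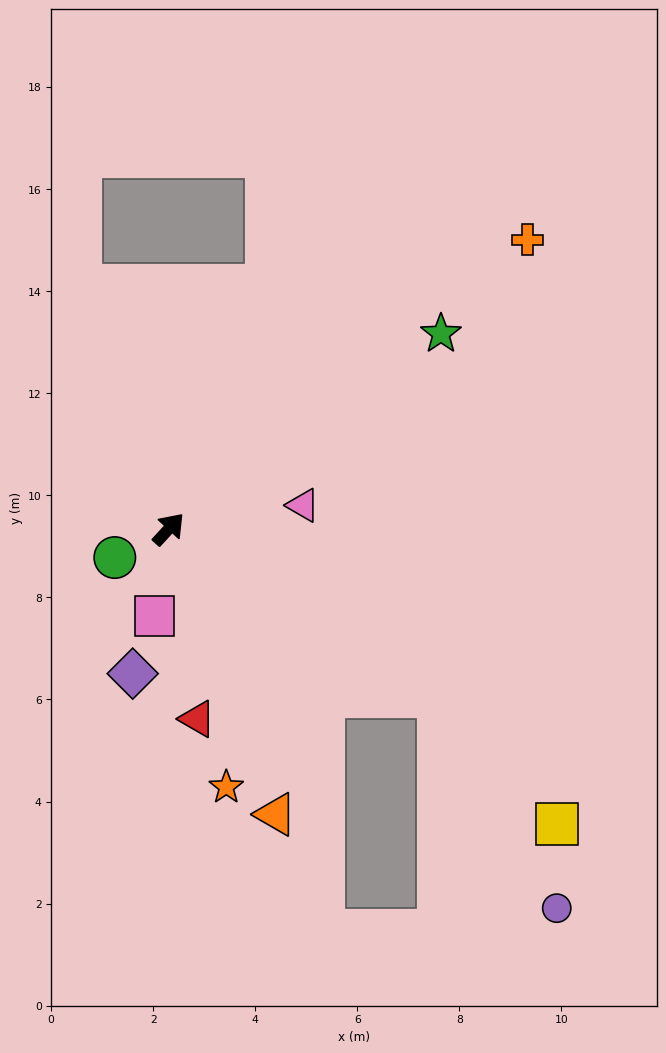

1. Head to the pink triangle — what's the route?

turn right 37°, forward 2.7 m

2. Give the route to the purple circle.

blocked — turn right 79°, forward 6.2 m, then turn right 29°, forward 4.7 m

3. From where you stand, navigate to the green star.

turn right 12°, forward 6.6 m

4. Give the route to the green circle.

turn left 161°, forward 1.2 m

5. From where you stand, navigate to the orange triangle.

turn right 117°, forward 6.0 m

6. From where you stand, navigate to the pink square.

turn right 147°, forward 1.7 m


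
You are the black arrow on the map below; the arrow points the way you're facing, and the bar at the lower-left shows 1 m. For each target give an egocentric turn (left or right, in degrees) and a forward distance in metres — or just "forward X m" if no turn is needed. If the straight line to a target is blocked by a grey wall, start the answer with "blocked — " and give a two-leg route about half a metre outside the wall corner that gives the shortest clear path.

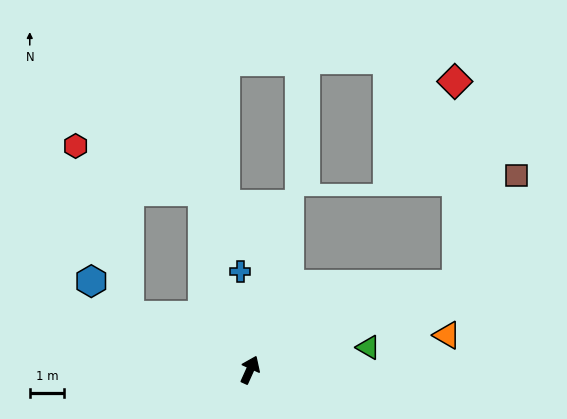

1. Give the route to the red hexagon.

blocked — turn left 90°, forward 3.9 m, then turn right 48°, forward 5.2 m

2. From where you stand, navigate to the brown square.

blocked — turn right 43°, forward 6.5 m, then turn left 39°, forward 3.6 m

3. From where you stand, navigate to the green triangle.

turn right 55°, forward 3.5 m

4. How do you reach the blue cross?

turn left 30°, forward 2.9 m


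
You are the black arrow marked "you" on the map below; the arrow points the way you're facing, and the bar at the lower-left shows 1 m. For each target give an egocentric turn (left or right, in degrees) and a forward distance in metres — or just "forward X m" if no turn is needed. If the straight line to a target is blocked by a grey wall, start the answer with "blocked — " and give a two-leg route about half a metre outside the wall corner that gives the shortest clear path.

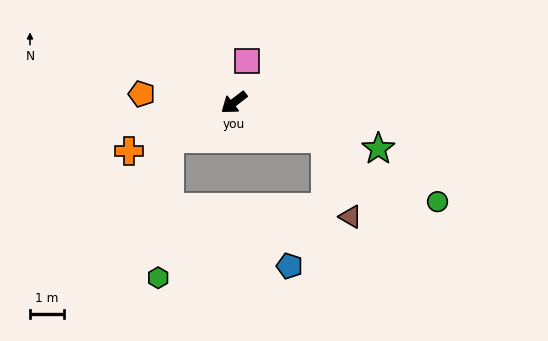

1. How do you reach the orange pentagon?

turn right 43°, forward 2.7 m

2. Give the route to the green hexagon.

blocked — turn right 8°, forward 2.2 m, then turn left 56°, forward 4.1 m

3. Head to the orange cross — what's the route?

turn right 13°, forward 3.4 m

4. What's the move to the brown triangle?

blocked — turn left 121°, forward 2.9 m, then turn right 50°, forward 2.4 m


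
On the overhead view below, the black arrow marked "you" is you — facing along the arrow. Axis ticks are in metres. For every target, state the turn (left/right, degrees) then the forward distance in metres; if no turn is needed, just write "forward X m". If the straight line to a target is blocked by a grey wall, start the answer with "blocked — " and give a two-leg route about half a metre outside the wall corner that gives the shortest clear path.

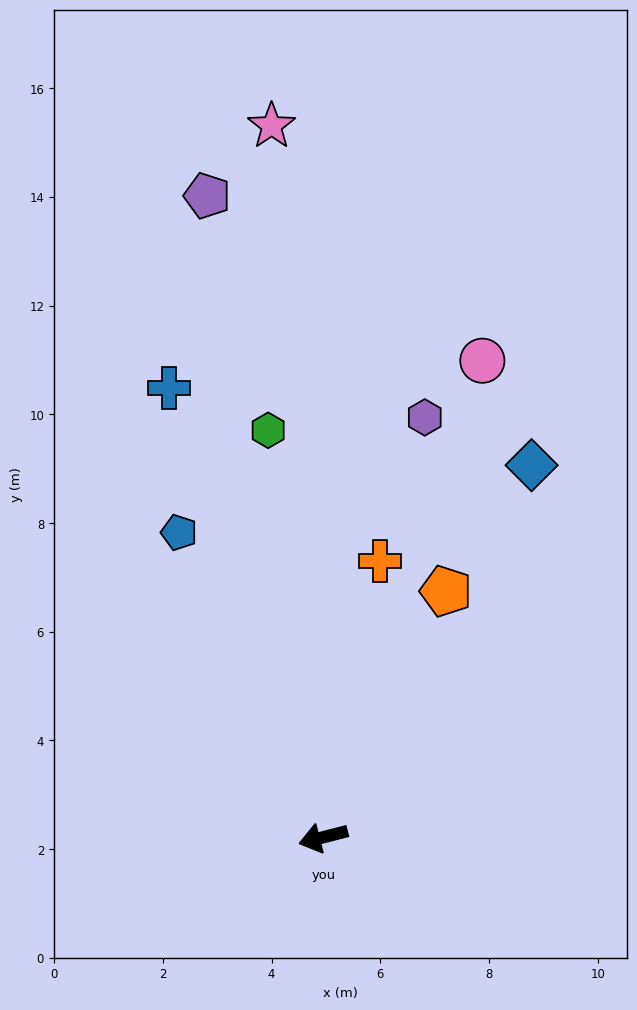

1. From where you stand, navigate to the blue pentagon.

turn right 79°, forward 6.2 m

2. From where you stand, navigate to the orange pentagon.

turn right 131°, forward 5.1 m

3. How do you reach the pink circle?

turn right 123°, forward 9.2 m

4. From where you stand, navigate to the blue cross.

turn right 86°, forward 8.7 m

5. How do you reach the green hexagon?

turn right 97°, forward 7.6 m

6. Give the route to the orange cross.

turn right 116°, forward 5.2 m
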